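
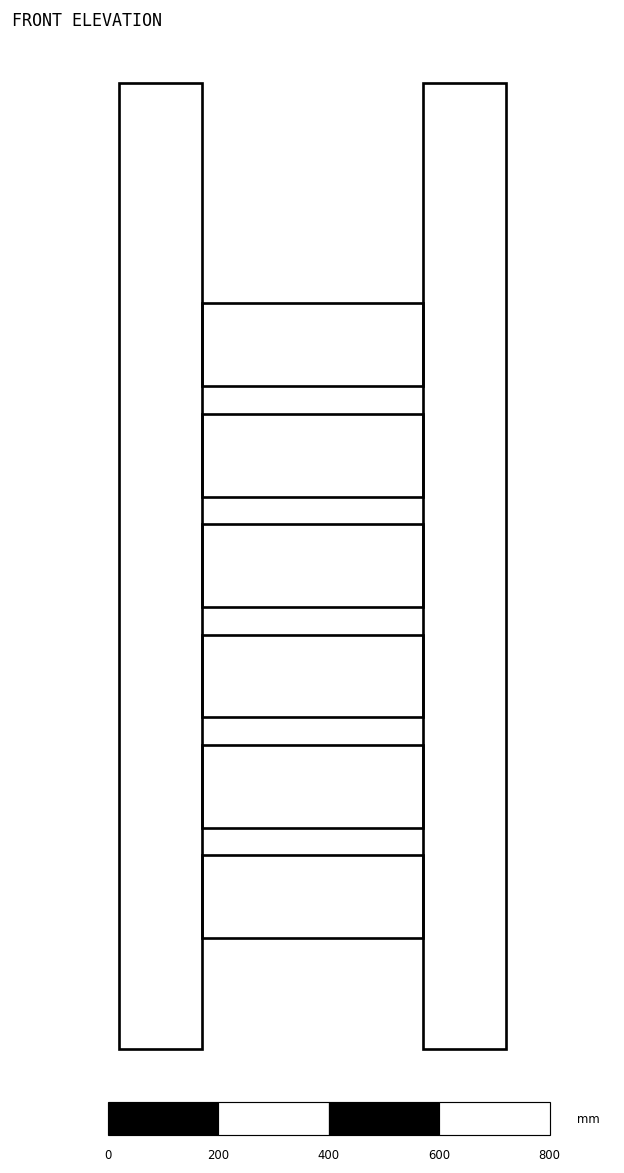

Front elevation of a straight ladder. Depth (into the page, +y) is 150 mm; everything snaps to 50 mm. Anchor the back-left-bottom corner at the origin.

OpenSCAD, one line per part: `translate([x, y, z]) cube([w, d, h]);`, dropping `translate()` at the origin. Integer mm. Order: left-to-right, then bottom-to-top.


cube([150, 150, 1750]);
translate([150, 0, 200]) cube([400, 150, 150]);
translate([150, 0, 400]) cube([400, 150, 150]);
translate([150, 0, 600]) cube([400, 150, 150]);
translate([150, 0, 800]) cube([400, 150, 150]);
translate([150, 0, 1000]) cube([400, 150, 150]);
translate([150, 0, 1200]) cube([400, 150, 150]);
translate([550, 0, 0]) cube([150, 150, 1750]);


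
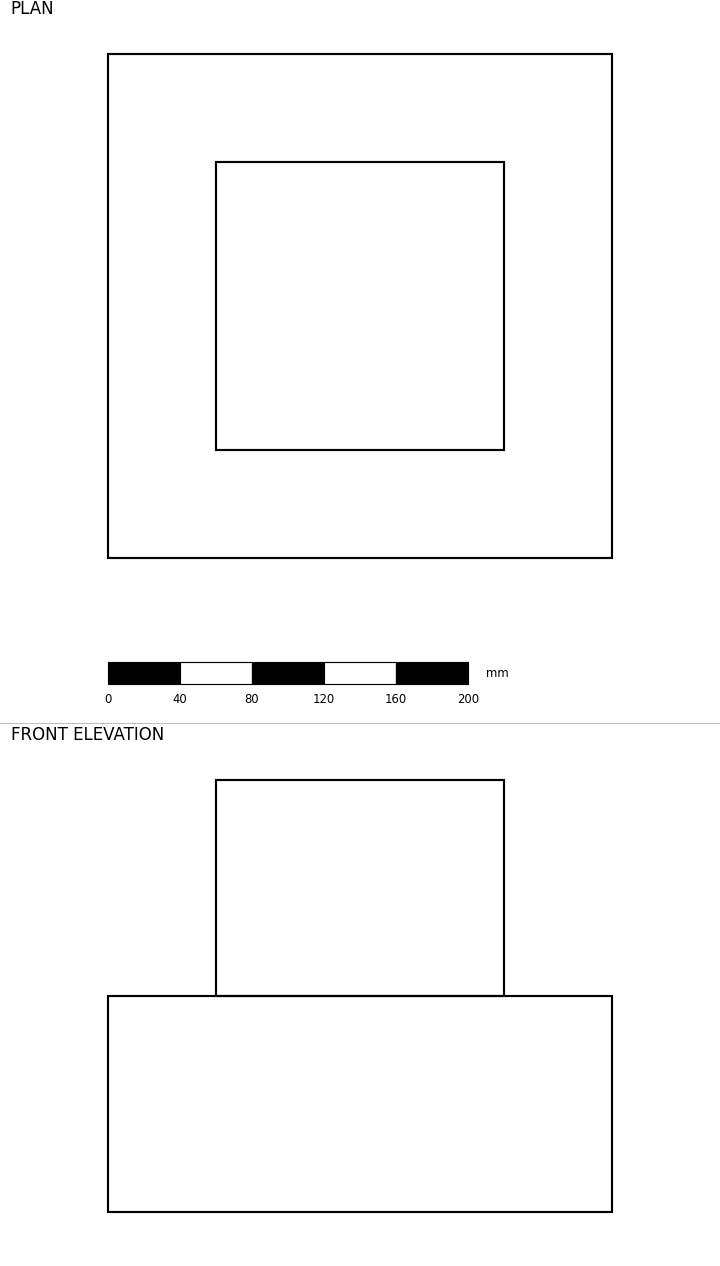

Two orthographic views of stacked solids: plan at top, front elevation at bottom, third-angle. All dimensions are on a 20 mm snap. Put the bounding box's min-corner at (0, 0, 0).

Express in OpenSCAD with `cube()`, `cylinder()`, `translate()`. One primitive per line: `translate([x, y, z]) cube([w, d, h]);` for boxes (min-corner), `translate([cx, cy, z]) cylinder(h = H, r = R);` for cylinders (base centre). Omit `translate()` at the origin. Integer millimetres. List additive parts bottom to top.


cube([280, 280, 120]);
translate([60, 60, 120]) cube([160, 160, 120]);


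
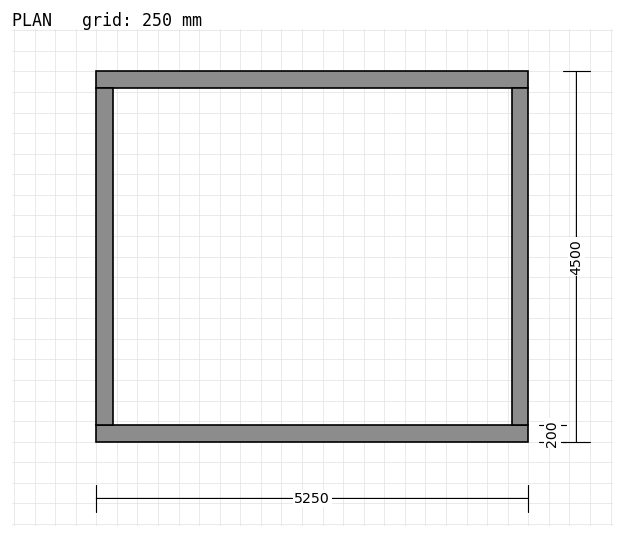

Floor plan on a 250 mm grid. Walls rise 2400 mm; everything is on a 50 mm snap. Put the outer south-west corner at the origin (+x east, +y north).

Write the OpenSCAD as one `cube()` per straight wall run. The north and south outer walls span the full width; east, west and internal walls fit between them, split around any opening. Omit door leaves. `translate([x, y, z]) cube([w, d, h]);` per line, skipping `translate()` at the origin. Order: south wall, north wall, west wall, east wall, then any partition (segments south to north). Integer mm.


cube([5250, 200, 2400]);
translate([0, 4300, 0]) cube([5250, 200, 2400]);
translate([0, 200, 0]) cube([200, 4100, 2400]);
translate([5050, 200, 0]) cube([200, 4100, 2400]);


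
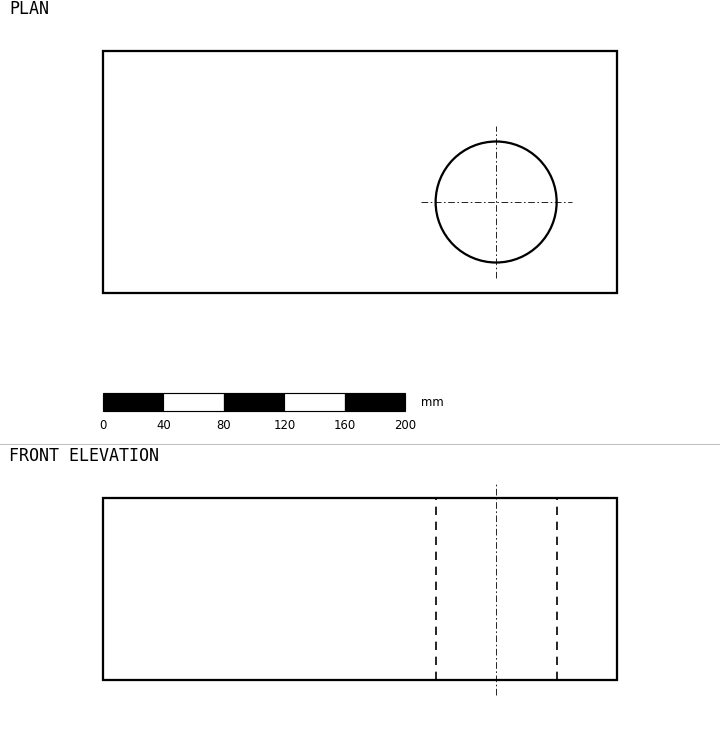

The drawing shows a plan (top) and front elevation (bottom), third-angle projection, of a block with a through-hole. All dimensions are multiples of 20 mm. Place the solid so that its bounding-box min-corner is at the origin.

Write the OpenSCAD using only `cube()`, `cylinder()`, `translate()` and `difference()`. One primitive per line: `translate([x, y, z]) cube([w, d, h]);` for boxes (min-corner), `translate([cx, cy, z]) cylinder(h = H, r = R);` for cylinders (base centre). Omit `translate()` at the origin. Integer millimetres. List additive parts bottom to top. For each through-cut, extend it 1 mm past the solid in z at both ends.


difference() {
  cube([340, 160, 120]);
  translate([260, 60, -1]) cylinder(h = 122, r = 40);
}


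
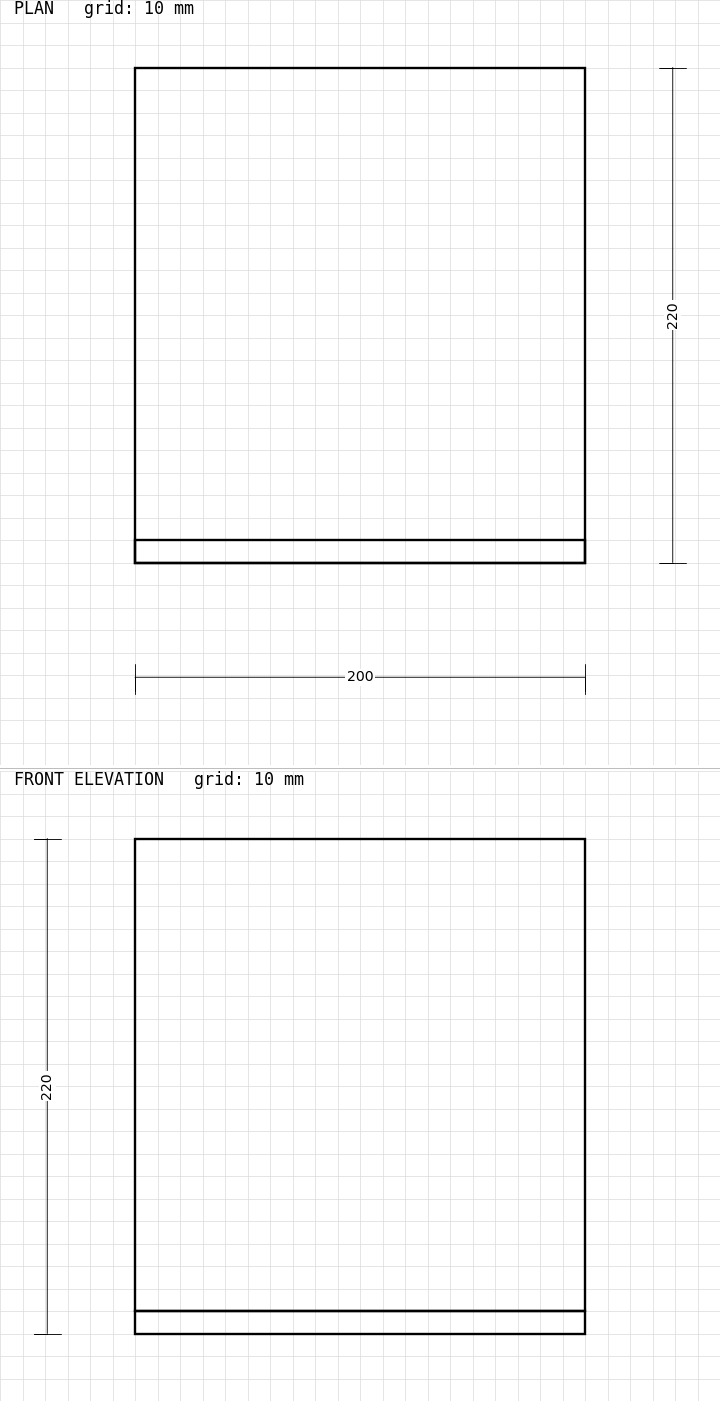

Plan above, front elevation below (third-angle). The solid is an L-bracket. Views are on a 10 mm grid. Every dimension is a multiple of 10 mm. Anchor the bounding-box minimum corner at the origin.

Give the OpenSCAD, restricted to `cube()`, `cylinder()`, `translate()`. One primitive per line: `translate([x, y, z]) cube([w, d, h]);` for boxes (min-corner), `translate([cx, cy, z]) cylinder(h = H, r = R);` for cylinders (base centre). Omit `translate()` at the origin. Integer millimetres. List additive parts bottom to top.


cube([200, 220, 10]);
translate([0, 0, 10]) cube([200, 10, 210]);


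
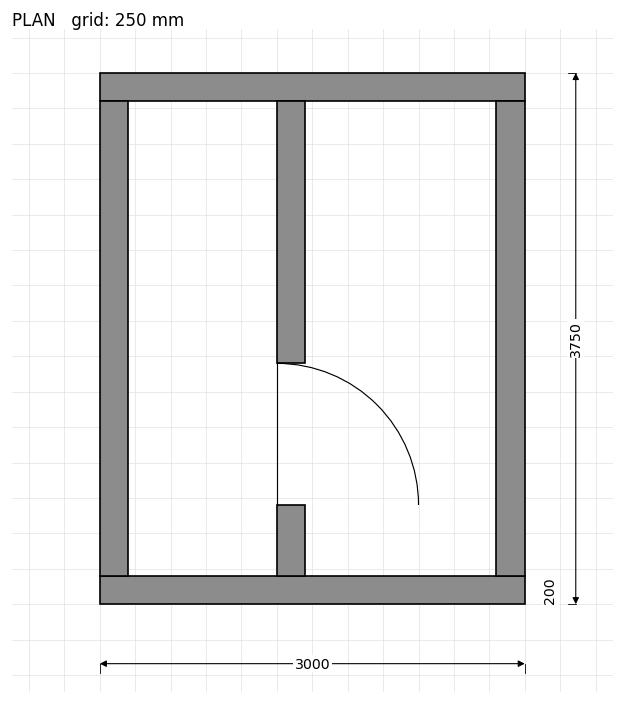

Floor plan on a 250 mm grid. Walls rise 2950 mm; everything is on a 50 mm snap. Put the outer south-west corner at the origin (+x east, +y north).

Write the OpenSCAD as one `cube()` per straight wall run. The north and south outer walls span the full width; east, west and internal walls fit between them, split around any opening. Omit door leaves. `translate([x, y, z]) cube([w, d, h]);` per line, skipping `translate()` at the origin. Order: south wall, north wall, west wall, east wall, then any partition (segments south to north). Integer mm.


cube([3000, 200, 2950]);
translate([0, 3550, 0]) cube([3000, 200, 2950]);
translate([0, 200, 0]) cube([200, 3350, 2950]);
translate([2800, 200, 0]) cube([200, 3350, 2950]);
translate([1250, 200, 0]) cube([200, 500, 2950]);
translate([1250, 1700, 0]) cube([200, 1850, 2950]);


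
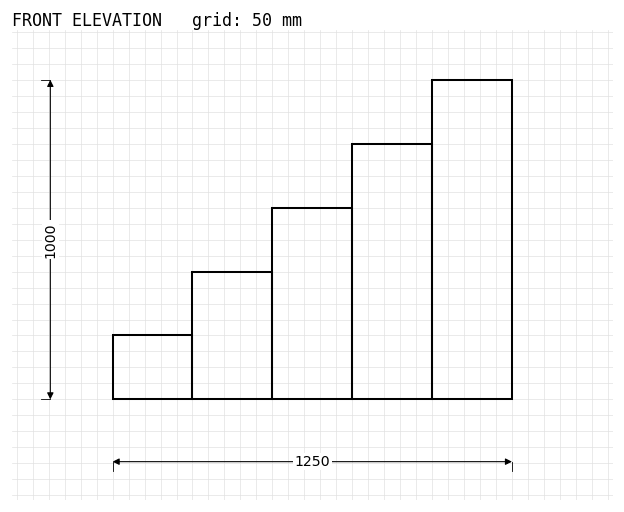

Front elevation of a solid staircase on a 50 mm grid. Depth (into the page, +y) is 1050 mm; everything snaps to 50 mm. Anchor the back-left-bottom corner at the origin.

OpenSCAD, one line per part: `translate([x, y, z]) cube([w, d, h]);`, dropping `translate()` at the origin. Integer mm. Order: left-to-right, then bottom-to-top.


cube([250, 1050, 200]);
translate([250, 0, 0]) cube([250, 1050, 400]);
translate([500, 0, 0]) cube([250, 1050, 600]);
translate([750, 0, 0]) cube([250, 1050, 800]);
translate([1000, 0, 0]) cube([250, 1050, 1000]);


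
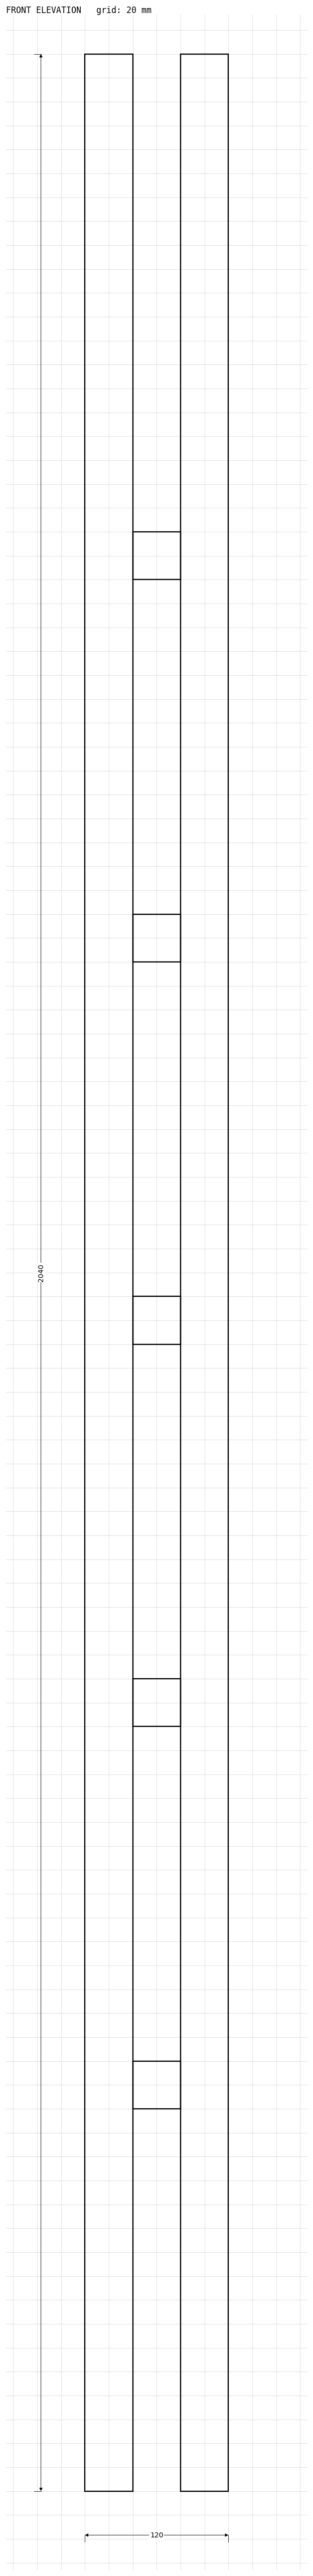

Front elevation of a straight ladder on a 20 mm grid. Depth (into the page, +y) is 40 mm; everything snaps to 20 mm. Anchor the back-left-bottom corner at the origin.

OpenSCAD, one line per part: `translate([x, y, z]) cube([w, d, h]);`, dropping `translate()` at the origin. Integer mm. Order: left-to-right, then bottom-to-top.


cube([40, 40, 2040]);
translate([40, 0, 320]) cube([40, 40, 40]);
translate([40, 0, 640]) cube([40, 40, 40]);
translate([40, 0, 960]) cube([40, 40, 40]);
translate([40, 0, 1280]) cube([40, 40, 40]);
translate([40, 0, 1600]) cube([40, 40, 40]);
translate([80, 0, 0]) cube([40, 40, 2040]);


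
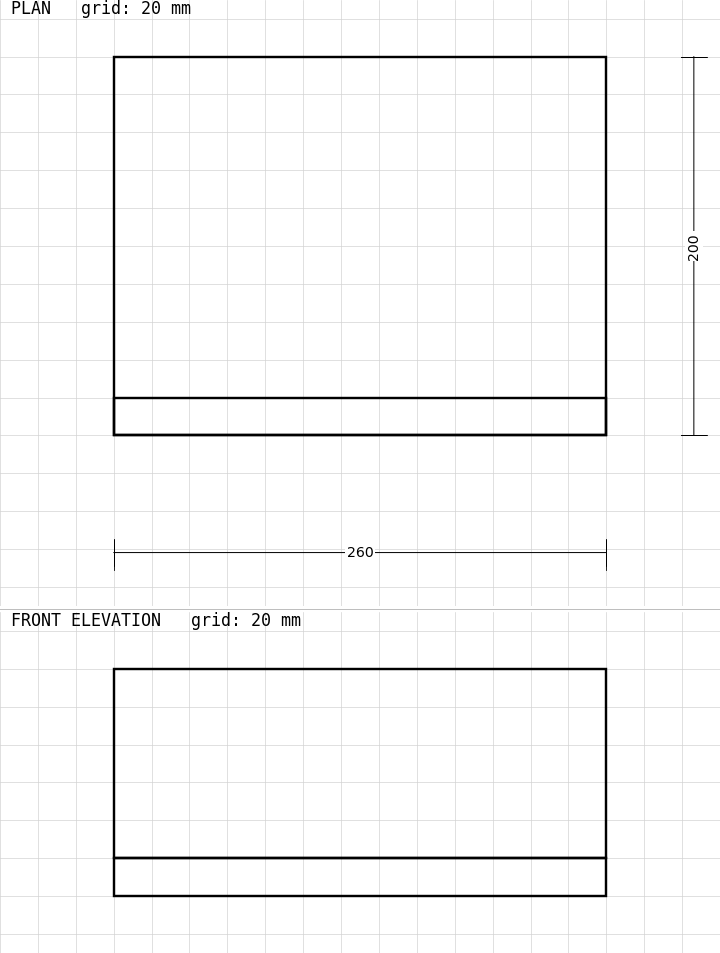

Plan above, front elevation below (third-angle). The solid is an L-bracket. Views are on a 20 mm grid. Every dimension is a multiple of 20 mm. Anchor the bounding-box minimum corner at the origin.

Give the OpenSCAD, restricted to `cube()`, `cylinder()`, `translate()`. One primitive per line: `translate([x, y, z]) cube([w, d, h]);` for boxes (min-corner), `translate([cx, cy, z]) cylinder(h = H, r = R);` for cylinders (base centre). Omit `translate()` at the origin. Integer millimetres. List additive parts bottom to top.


cube([260, 200, 20]);
translate([0, 0, 20]) cube([260, 20, 100]);


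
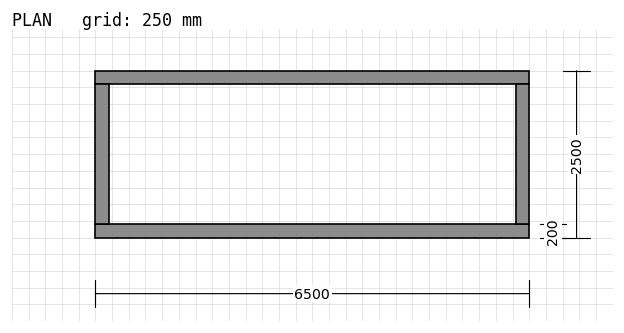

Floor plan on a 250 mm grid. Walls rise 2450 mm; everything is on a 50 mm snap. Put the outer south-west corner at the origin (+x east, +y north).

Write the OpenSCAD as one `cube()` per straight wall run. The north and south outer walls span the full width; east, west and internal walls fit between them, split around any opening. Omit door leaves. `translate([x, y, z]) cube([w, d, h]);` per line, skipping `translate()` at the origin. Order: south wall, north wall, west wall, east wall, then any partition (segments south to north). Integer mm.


cube([6500, 200, 2450]);
translate([0, 2300, 0]) cube([6500, 200, 2450]);
translate([0, 200, 0]) cube([200, 2100, 2450]);
translate([6300, 200, 0]) cube([200, 2100, 2450]);


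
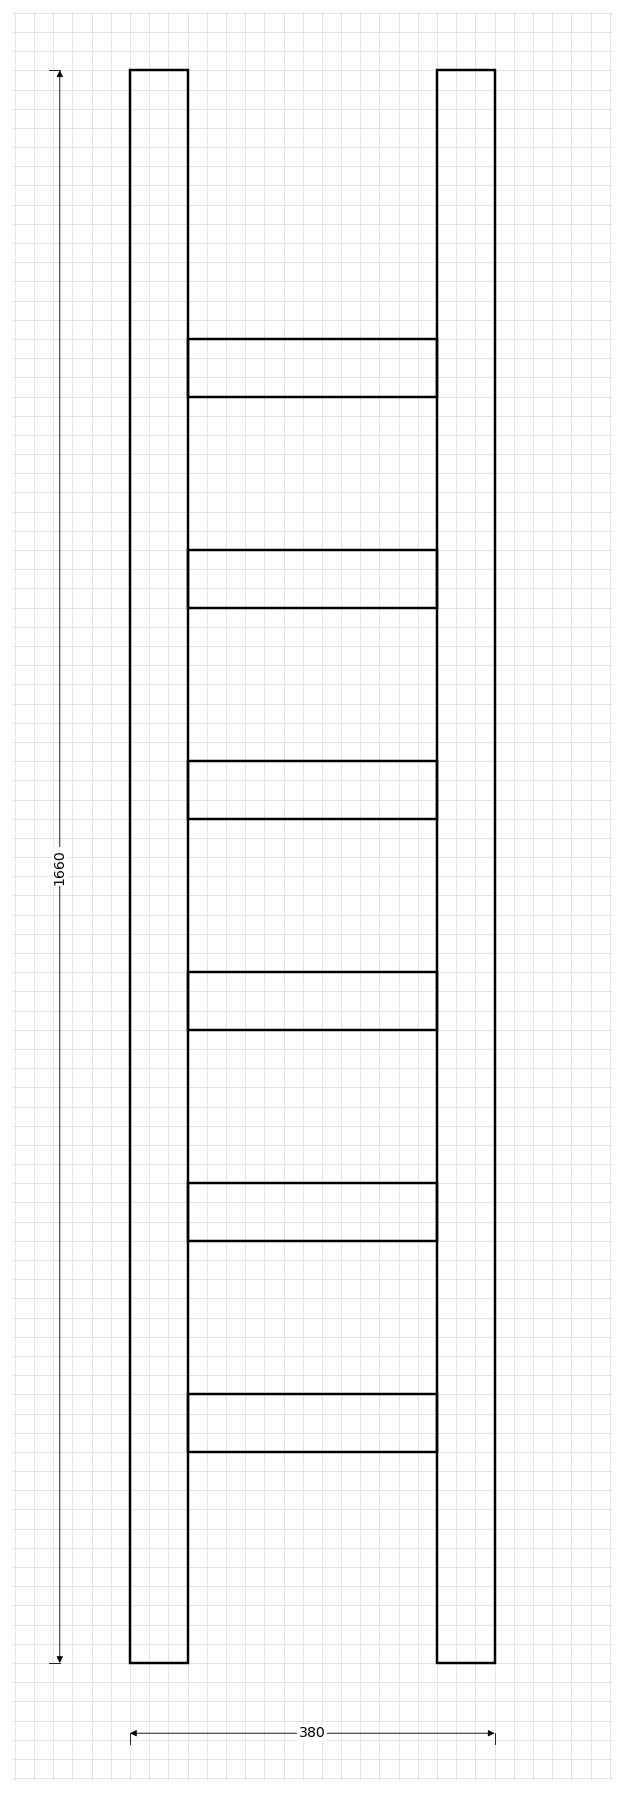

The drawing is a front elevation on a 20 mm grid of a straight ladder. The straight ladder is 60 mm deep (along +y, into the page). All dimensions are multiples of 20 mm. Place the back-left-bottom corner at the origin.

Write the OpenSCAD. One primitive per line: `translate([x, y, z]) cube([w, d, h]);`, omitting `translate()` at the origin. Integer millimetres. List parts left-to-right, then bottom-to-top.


cube([60, 60, 1660]);
translate([60, 0, 220]) cube([260, 60, 60]);
translate([60, 0, 440]) cube([260, 60, 60]);
translate([60, 0, 660]) cube([260, 60, 60]);
translate([60, 0, 880]) cube([260, 60, 60]);
translate([60, 0, 1100]) cube([260, 60, 60]);
translate([60, 0, 1320]) cube([260, 60, 60]);
translate([320, 0, 0]) cube([60, 60, 1660]);


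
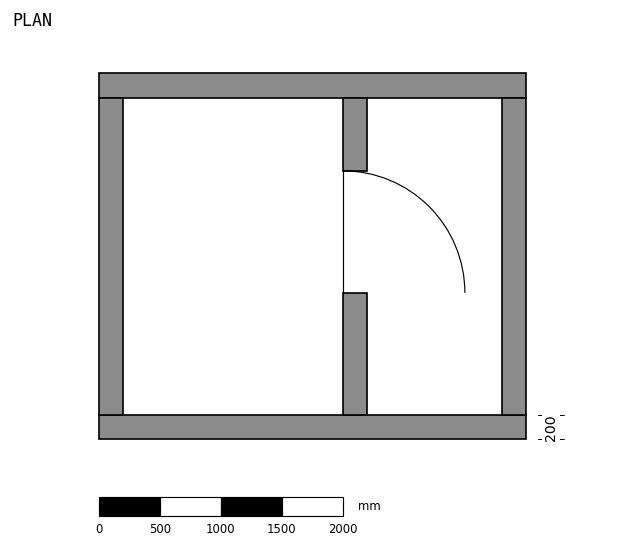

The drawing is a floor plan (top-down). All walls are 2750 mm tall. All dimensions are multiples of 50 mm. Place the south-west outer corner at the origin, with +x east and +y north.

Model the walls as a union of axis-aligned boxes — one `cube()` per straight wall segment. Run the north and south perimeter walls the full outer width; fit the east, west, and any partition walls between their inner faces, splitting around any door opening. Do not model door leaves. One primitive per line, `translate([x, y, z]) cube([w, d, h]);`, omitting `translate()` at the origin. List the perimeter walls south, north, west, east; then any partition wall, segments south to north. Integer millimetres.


cube([3500, 200, 2750]);
translate([0, 2800, 0]) cube([3500, 200, 2750]);
translate([0, 200, 0]) cube([200, 2600, 2750]);
translate([3300, 200, 0]) cube([200, 2600, 2750]);
translate([2000, 200, 0]) cube([200, 1000, 2750]);
translate([2000, 2200, 0]) cube([200, 600, 2750]);


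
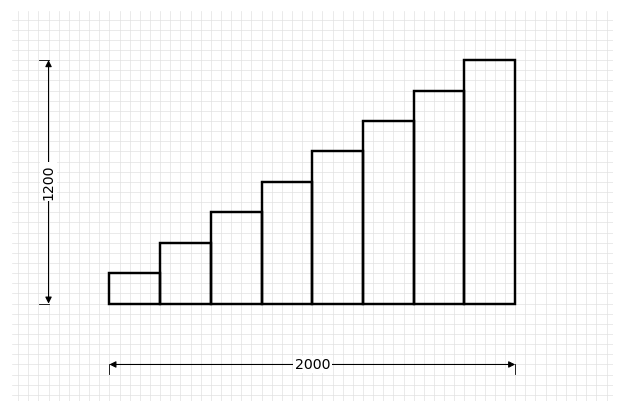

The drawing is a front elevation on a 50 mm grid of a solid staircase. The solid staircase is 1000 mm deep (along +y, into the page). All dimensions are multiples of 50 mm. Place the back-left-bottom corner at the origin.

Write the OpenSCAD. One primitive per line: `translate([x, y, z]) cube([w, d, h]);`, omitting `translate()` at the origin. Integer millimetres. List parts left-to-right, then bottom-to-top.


cube([250, 1000, 150]);
translate([250, 0, 0]) cube([250, 1000, 300]);
translate([500, 0, 0]) cube([250, 1000, 450]);
translate([750, 0, 0]) cube([250, 1000, 600]);
translate([1000, 0, 0]) cube([250, 1000, 750]);
translate([1250, 0, 0]) cube([250, 1000, 900]);
translate([1500, 0, 0]) cube([250, 1000, 1050]);
translate([1750, 0, 0]) cube([250, 1000, 1200]);


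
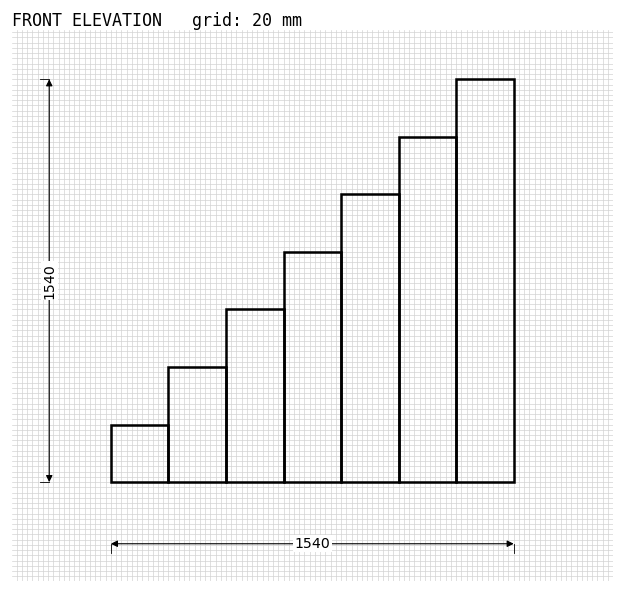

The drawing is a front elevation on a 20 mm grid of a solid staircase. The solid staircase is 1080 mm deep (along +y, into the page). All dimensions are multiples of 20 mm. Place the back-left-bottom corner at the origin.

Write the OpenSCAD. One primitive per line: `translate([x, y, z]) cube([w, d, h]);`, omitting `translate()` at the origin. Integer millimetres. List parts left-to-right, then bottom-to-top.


cube([220, 1080, 220]);
translate([220, 0, 0]) cube([220, 1080, 440]);
translate([440, 0, 0]) cube([220, 1080, 660]);
translate([660, 0, 0]) cube([220, 1080, 880]);
translate([880, 0, 0]) cube([220, 1080, 1100]);
translate([1100, 0, 0]) cube([220, 1080, 1320]);
translate([1320, 0, 0]) cube([220, 1080, 1540]);


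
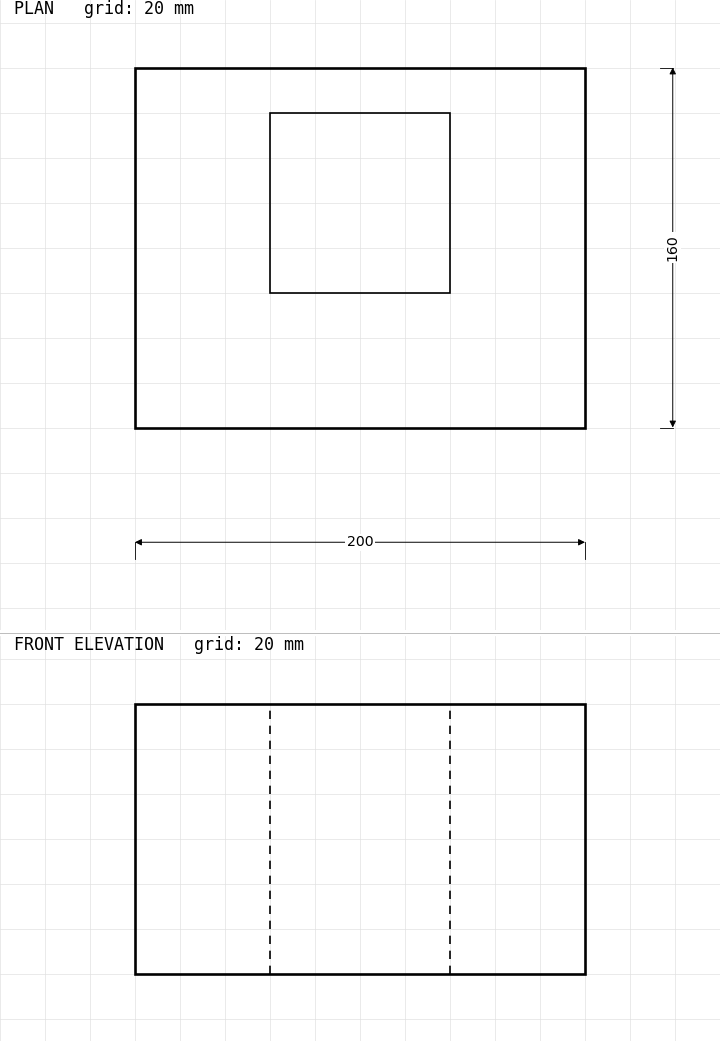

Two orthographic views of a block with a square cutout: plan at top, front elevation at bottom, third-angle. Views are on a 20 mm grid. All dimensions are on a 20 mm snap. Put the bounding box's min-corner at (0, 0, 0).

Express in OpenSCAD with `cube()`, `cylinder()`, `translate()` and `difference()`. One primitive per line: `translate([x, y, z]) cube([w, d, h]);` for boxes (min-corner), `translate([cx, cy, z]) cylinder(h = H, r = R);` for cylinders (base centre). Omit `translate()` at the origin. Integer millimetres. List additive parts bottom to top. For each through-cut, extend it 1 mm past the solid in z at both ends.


difference() {
  cube([200, 160, 120]);
  translate([60, 60, -1]) cube([80, 80, 122]);
}


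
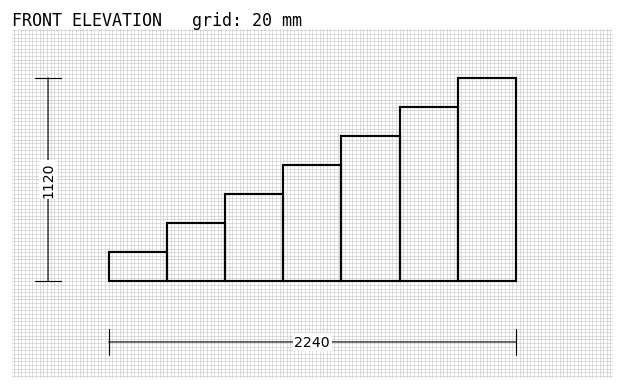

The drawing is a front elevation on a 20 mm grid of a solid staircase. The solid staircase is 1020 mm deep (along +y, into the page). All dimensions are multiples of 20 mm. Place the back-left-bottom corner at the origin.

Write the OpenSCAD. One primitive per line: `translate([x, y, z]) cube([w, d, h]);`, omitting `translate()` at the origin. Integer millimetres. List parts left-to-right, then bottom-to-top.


cube([320, 1020, 160]);
translate([320, 0, 0]) cube([320, 1020, 320]);
translate([640, 0, 0]) cube([320, 1020, 480]);
translate([960, 0, 0]) cube([320, 1020, 640]);
translate([1280, 0, 0]) cube([320, 1020, 800]);
translate([1600, 0, 0]) cube([320, 1020, 960]);
translate([1920, 0, 0]) cube([320, 1020, 1120]);


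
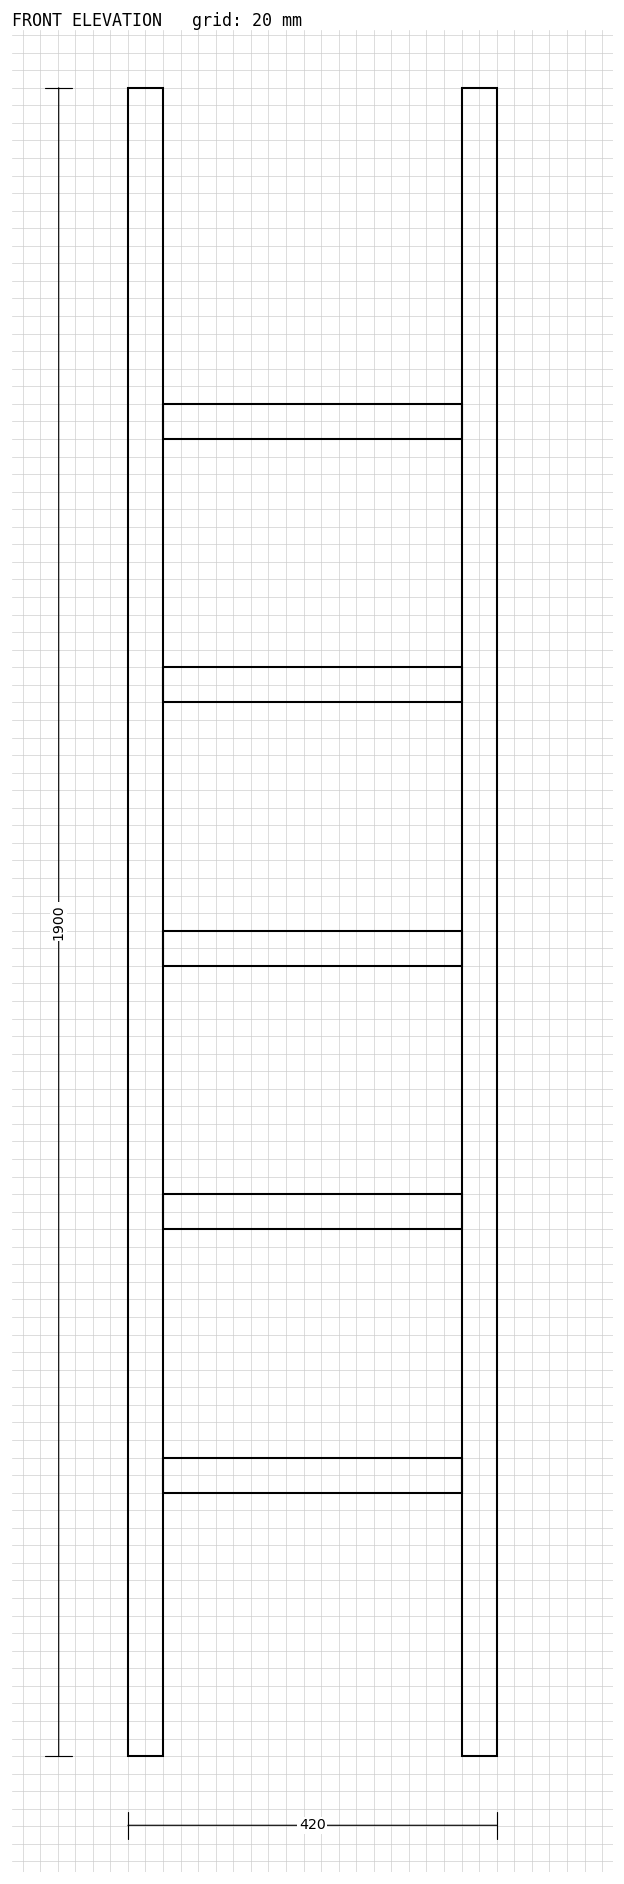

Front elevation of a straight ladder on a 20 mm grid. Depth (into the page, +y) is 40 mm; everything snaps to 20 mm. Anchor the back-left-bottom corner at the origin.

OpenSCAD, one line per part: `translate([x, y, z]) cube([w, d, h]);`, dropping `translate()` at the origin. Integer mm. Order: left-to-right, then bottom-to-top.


cube([40, 40, 1900]);
translate([40, 0, 300]) cube([340, 40, 40]);
translate([40, 0, 600]) cube([340, 40, 40]);
translate([40, 0, 900]) cube([340, 40, 40]);
translate([40, 0, 1200]) cube([340, 40, 40]);
translate([40, 0, 1500]) cube([340, 40, 40]);
translate([380, 0, 0]) cube([40, 40, 1900]);


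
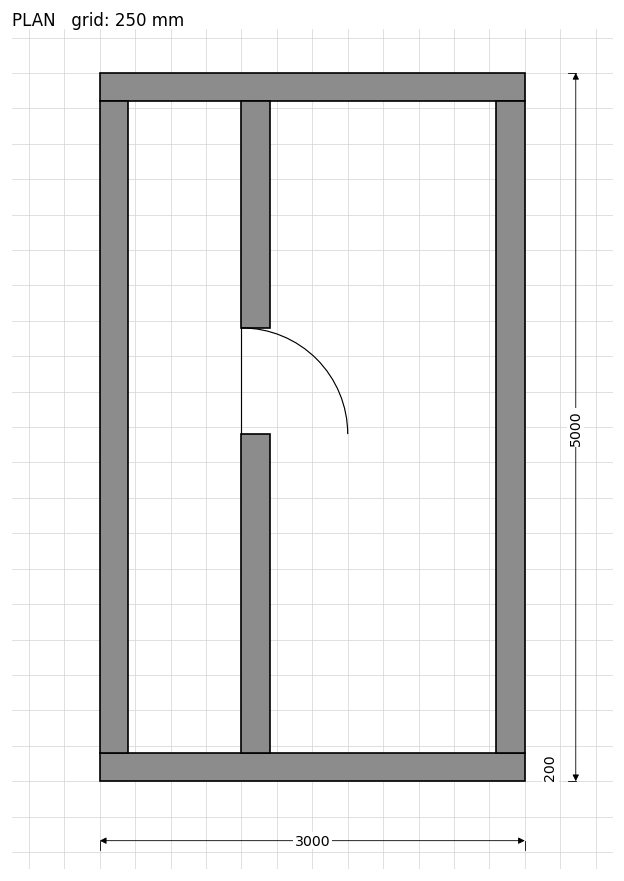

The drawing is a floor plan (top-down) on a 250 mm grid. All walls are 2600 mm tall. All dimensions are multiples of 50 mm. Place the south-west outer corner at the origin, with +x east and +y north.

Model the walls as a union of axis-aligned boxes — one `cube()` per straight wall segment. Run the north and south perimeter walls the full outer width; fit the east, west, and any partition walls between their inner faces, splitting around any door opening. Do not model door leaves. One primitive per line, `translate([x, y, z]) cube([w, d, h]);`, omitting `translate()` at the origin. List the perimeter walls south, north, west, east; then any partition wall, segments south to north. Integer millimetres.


cube([3000, 200, 2600]);
translate([0, 4800, 0]) cube([3000, 200, 2600]);
translate([0, 200, 0]) cube([200, 4600, 2600]);
translate([2800, 200, 0]) cube([200, 4600, 2600]);
translate([1000, 200, 0]) cube([200, 2250, 2600]);
translate([1000, 3200, 0]) cube([200, 1600, 2600]);


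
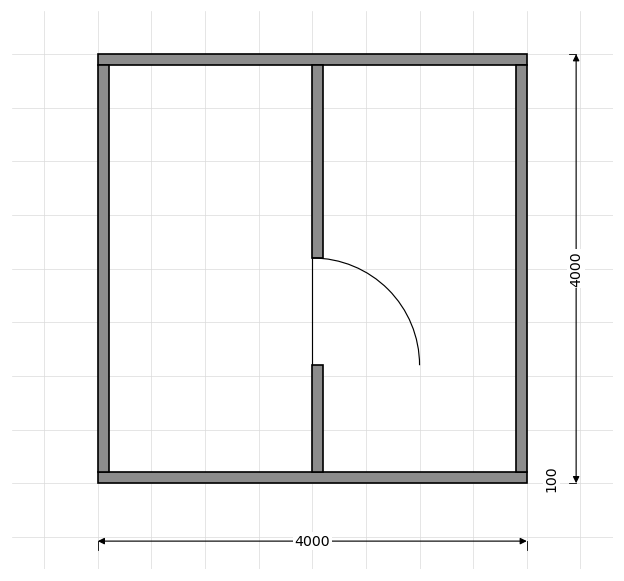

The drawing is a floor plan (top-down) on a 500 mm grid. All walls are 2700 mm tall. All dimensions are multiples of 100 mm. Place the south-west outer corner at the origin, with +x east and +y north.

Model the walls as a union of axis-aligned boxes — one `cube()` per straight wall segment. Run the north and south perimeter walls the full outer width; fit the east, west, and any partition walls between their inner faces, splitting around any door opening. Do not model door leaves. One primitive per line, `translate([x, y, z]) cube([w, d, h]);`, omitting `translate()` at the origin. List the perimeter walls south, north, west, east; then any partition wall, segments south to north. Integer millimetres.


cube([4000, 100, 2700]);
translate([0, 3900, 0]) cube([4000, 100, 2700]);
translate([0, 100, 0]) cube([100, 3800, 2700]);
translate([3900, 100, 0]) cube([100, 3800, 2700]);
translate([2000, 100, 0]) cube([100, 1000, 2700]);
translate([2000, 2100, 0]) cube([100, 1800, 2700]);


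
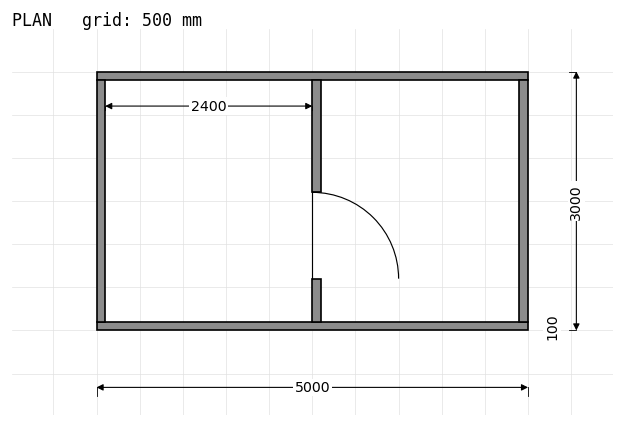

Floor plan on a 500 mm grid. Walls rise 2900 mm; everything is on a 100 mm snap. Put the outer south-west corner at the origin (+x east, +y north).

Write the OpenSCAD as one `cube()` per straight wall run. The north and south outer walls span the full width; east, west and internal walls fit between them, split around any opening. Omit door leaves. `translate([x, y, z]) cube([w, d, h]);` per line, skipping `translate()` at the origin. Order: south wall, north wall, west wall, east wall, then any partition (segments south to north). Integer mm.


cube([5000, 100, 2900]);
translate([0, 2900, 0]) cube([5000, 100, 2900]);
translate([0, 100, 0]) cube([100, 2800, 2900]);
translate([4900, 100, 0]) cube([100, 2800, 2900]);
translate([2500, 100, 0]) cube([100, 500, 2900]);
translate([2500, 1600, 0]) cube([100, 1300, 2900]);


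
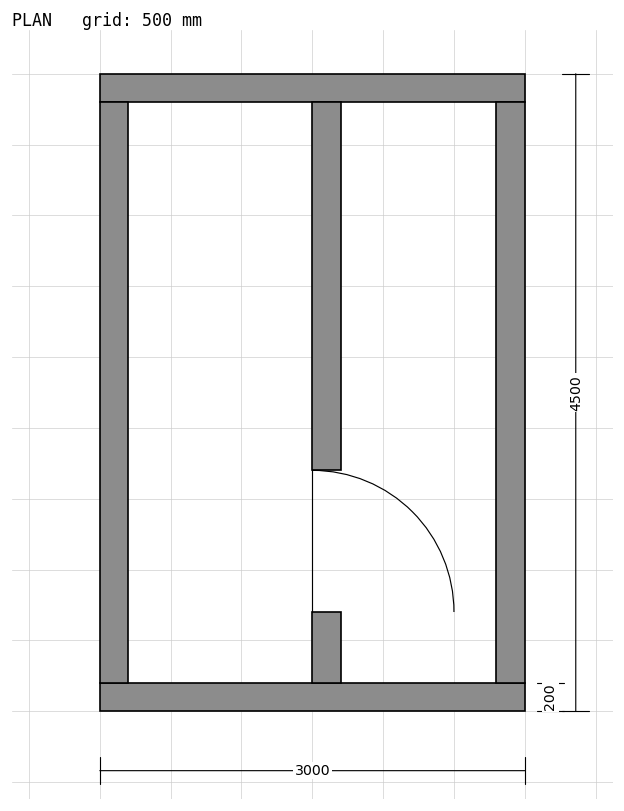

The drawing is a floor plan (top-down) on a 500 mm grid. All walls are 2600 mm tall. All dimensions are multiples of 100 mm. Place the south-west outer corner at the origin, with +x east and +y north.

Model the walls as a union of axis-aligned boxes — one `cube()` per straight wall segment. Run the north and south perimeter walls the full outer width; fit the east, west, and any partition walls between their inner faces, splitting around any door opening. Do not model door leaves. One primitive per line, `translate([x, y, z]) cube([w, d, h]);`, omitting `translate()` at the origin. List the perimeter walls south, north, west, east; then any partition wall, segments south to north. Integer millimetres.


cube([3000, 200, 2600]);
translate([0, 4300, 0]) cube([3000, 200, 2600]);
translate([0, 200, 0]) cube([200, 4100, 2600]);
translate([2800, 200, 0]) cube([200, 4100, 2600]);
translate([1500, 200, 0]) cube([200, 500, 2600]);
translate([1500, 1700, 0]) cube([200, 2600, 2600]);


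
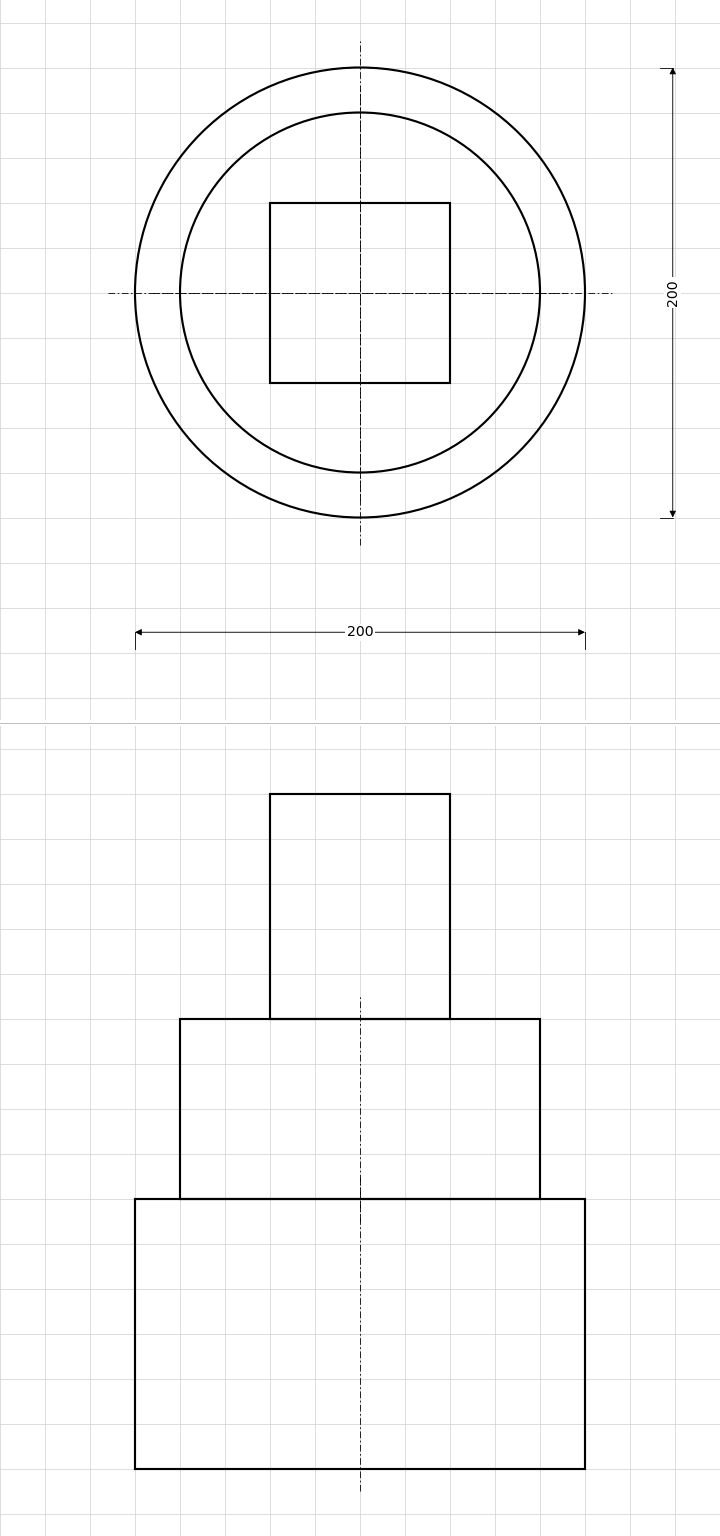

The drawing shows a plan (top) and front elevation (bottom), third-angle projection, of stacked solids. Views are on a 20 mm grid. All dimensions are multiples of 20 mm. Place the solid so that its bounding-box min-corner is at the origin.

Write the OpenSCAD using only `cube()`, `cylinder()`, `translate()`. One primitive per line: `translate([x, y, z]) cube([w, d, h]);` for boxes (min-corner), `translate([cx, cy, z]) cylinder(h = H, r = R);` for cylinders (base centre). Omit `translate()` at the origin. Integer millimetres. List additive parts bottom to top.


translate([100, 100, 0]) cylinder(h = 120, r = 100);
translate([100, 100, 120]) cylinder(h = 80, r = 80);
translate([60, 60, 200]) cube([80, 80, 100]);


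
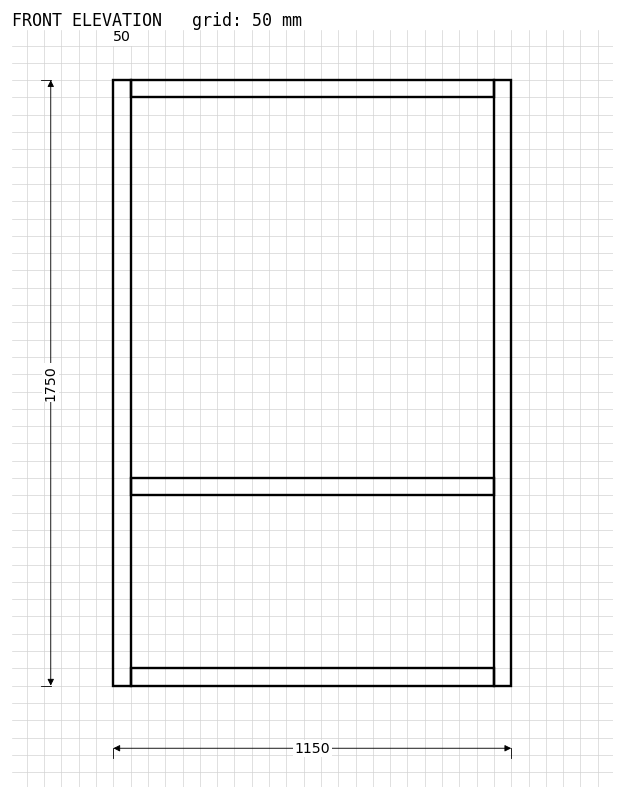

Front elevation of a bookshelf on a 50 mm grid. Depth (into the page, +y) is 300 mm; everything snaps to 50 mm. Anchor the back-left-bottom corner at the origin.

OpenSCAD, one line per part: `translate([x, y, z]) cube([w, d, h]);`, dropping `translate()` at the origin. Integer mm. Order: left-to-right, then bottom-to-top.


cube([50, 300, 1750]);
translate([50, 0, 0]) cube([1050, 300, 50]);
translate([50, 0, 550]) cube([1050, 300, 50]);
translate([50, 0, 1700]) cube([1050, 300, 50]);
translate([1100, 0, 0]) cube([50, 300, 1750]);


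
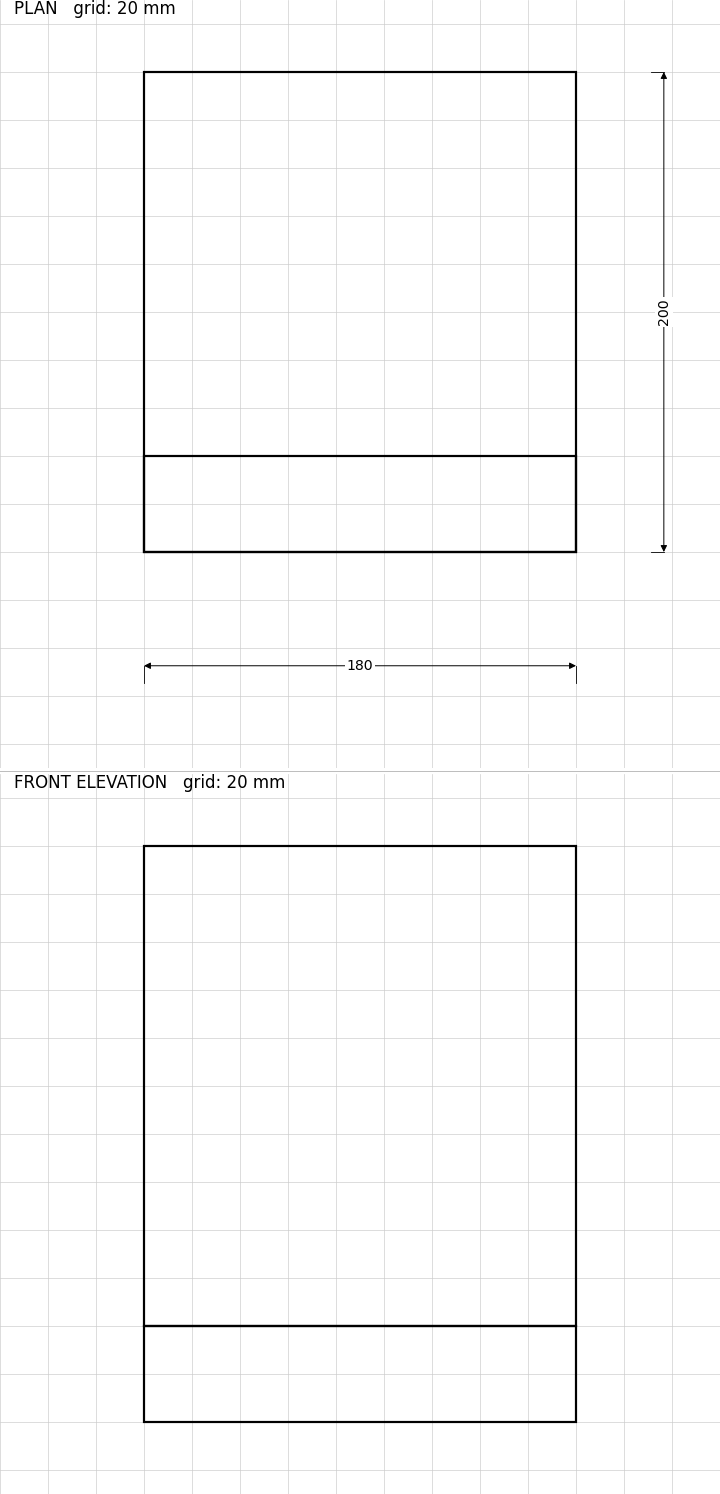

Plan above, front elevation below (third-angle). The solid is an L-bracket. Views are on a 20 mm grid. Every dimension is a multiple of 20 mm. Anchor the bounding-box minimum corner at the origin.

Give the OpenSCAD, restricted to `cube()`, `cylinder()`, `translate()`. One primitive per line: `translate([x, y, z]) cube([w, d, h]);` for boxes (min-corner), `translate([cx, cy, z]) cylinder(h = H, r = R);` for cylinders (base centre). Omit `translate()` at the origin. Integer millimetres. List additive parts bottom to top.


cube([180, 200, 40]);
translate([0, 0, 40]) cube([180, 40, 200]);


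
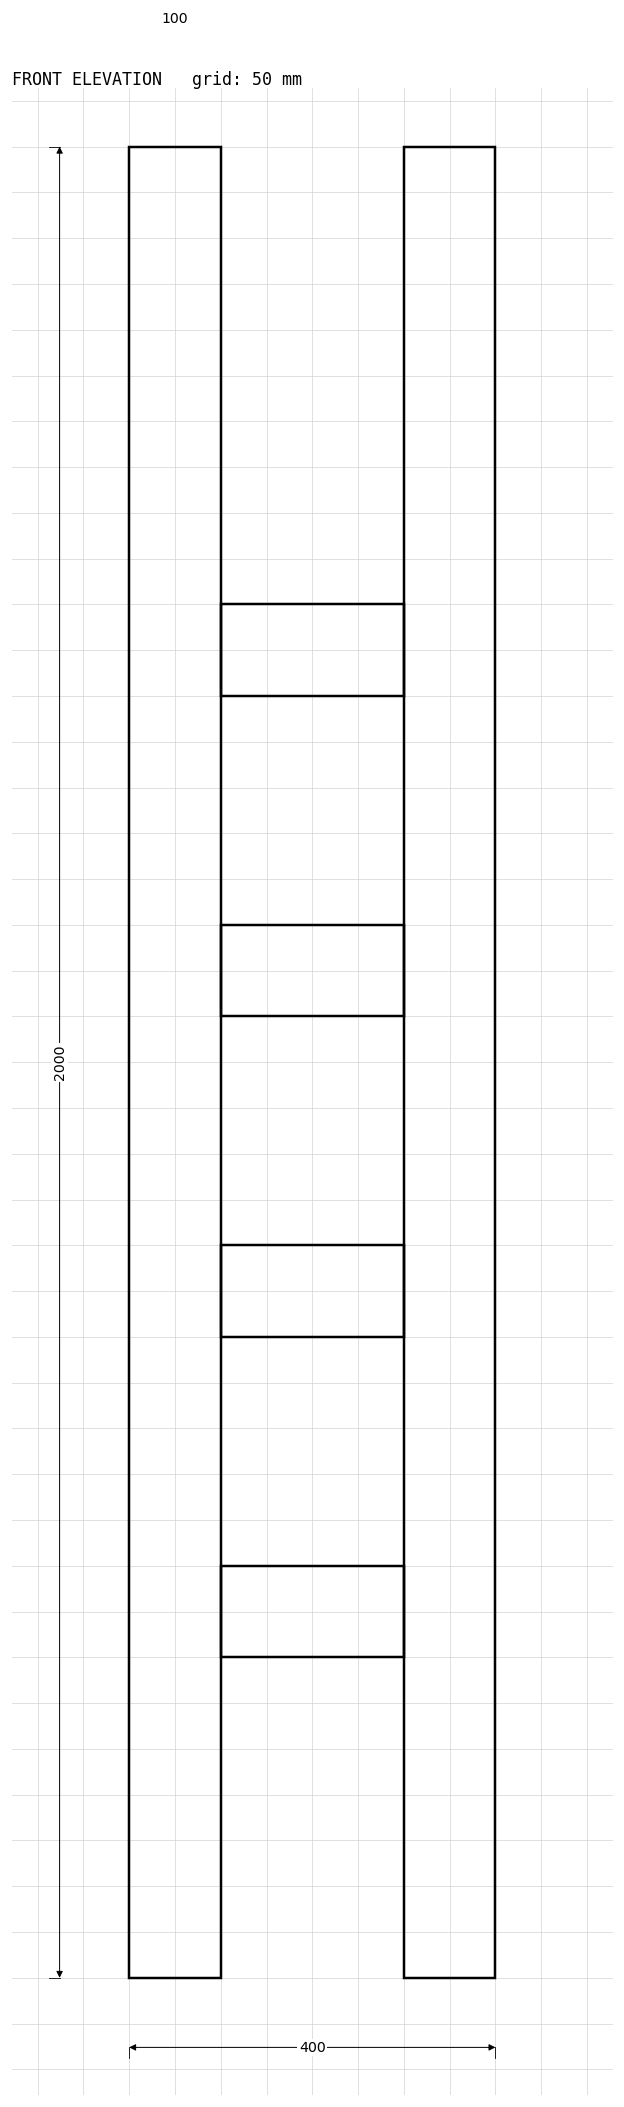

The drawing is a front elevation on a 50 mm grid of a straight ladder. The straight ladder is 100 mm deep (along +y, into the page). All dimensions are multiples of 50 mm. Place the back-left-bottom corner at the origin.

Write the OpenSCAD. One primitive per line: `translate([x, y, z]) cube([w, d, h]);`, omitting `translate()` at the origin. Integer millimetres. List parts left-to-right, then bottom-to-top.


cube([100, 100, 2000]);
translate([100, 0, 350]) cube([200, 100, 100]);
translate([100, 0, 700]) cube([200, 100, 100]);
translate([100, 0, 1050]) cube([200, 100, 100]);
translate([100, 0, 1400]) cube([200, 100, 100]);
translate([300, 0, 0]) cube([100, 100, 2000]);


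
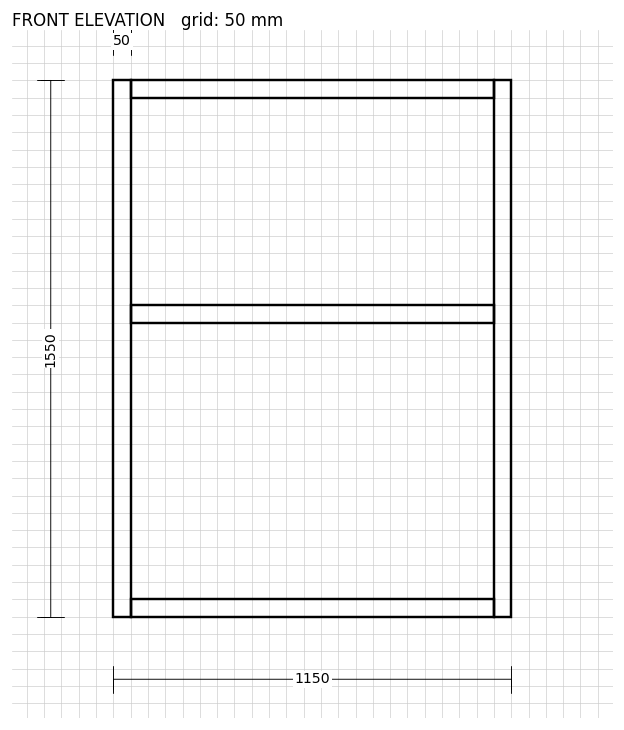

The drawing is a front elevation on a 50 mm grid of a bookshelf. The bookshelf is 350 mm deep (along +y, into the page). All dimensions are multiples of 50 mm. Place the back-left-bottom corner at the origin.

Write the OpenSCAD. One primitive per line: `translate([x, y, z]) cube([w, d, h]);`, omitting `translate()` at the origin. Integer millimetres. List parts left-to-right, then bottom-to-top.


cube([50, 350, 1550]);
translate([50, 0, 0]) cube([1050, 350, 50]);
translate([50, 0, 850]) cube([1050, 350, 50]);
translate([50, 0, 1500]) cube([1050, 350, 50]);
translate([1100, 0, 0]) cube([50, 350, 1550]);


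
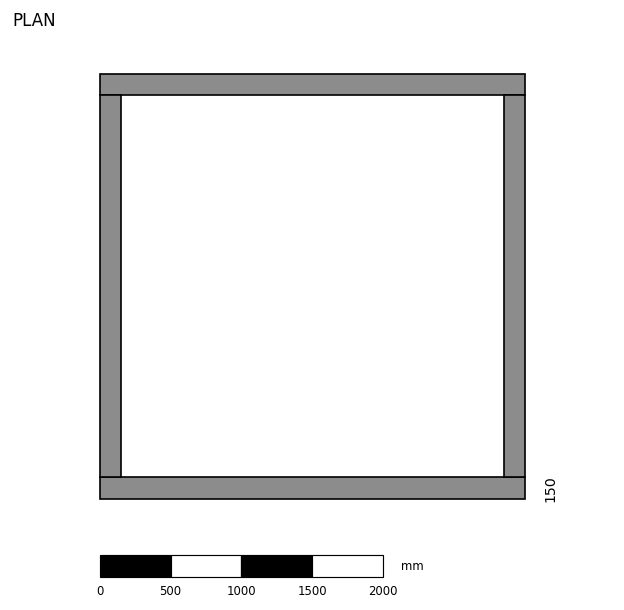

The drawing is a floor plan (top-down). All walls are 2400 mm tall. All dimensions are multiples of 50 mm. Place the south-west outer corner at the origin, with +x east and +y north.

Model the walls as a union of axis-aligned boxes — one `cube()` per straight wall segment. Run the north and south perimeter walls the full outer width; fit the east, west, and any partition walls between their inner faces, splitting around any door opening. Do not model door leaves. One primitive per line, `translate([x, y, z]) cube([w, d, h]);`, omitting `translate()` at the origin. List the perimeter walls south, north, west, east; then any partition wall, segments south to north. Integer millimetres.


cube([3000, 150, 2400]);
translate([0, 2850, 0]) cube([3000, 150, 2400]);
translate([0, 150, 0]) cube([150, 2700, 2400]);
translate([2850, 150, 0]) cube([150, 2700, 2400]);


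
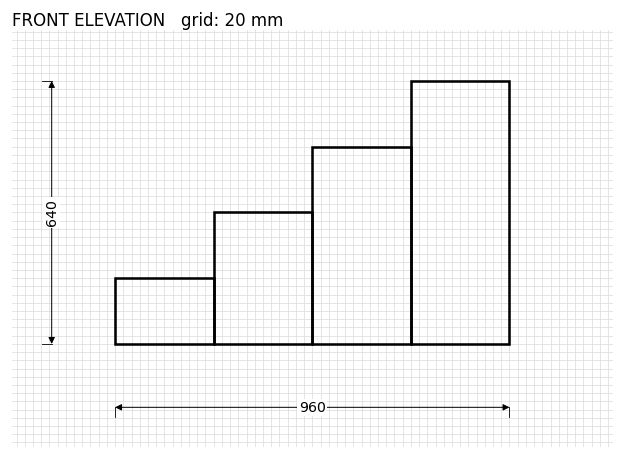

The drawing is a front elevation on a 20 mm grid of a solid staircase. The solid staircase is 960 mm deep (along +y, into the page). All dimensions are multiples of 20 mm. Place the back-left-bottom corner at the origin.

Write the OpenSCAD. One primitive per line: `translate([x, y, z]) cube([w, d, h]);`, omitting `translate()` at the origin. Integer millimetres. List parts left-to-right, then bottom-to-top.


cube([240, 960, 160]);
translate([240, 0, 0]) cube([240, 960, 320]);
translate([480, 0, 0]) cube([240, 960, 480]);
translate([720, 0, 0]) cube([240, 960, 640]);


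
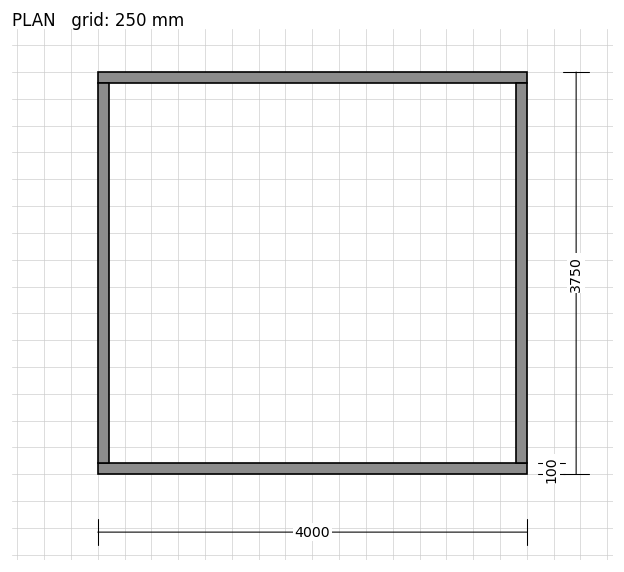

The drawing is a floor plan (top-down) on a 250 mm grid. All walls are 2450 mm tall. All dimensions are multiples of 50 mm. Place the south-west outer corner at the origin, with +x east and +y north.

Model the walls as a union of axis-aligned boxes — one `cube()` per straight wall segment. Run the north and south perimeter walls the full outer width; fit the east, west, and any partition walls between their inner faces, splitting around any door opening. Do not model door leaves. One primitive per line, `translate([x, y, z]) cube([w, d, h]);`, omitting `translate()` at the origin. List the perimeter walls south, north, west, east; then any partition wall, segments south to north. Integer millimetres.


cube([4000, 100, 2450]);
translate([0, 3650, 0]) cube([4000, 100, 2450]);
translate([0, 100, 0]) cube([100, 3550, 2450]);
translate([3900, 100, 0]) cube([100, 3550, 2450]);


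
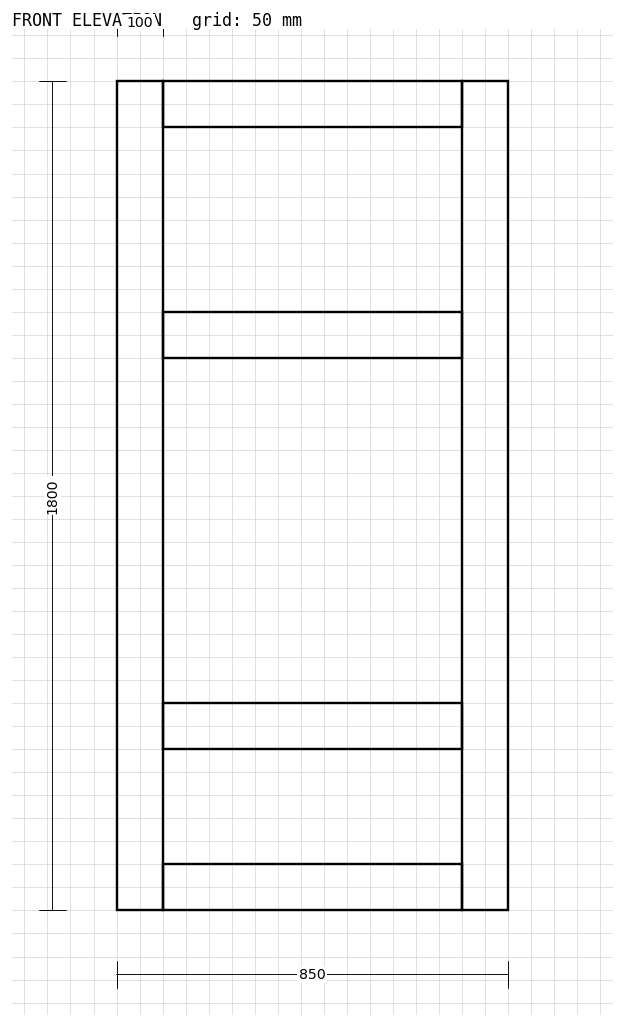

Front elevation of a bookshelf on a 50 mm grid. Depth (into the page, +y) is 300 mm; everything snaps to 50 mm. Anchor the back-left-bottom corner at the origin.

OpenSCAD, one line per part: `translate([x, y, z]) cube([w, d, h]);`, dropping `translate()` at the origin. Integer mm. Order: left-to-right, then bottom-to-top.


cube([100, 300, 1800]);
translate([100, 0, 0]) cube([650, 300, 100]);
translate([100, 0, 350]) cube([650, 300, 100]);
translate([100, 0, 1200]) cube([650, 300, 100]);
translate([100, 0, 1700]) cube([650, 300, 100]);
translate([750, 0, 0]) cube([100, 300, 1800]);


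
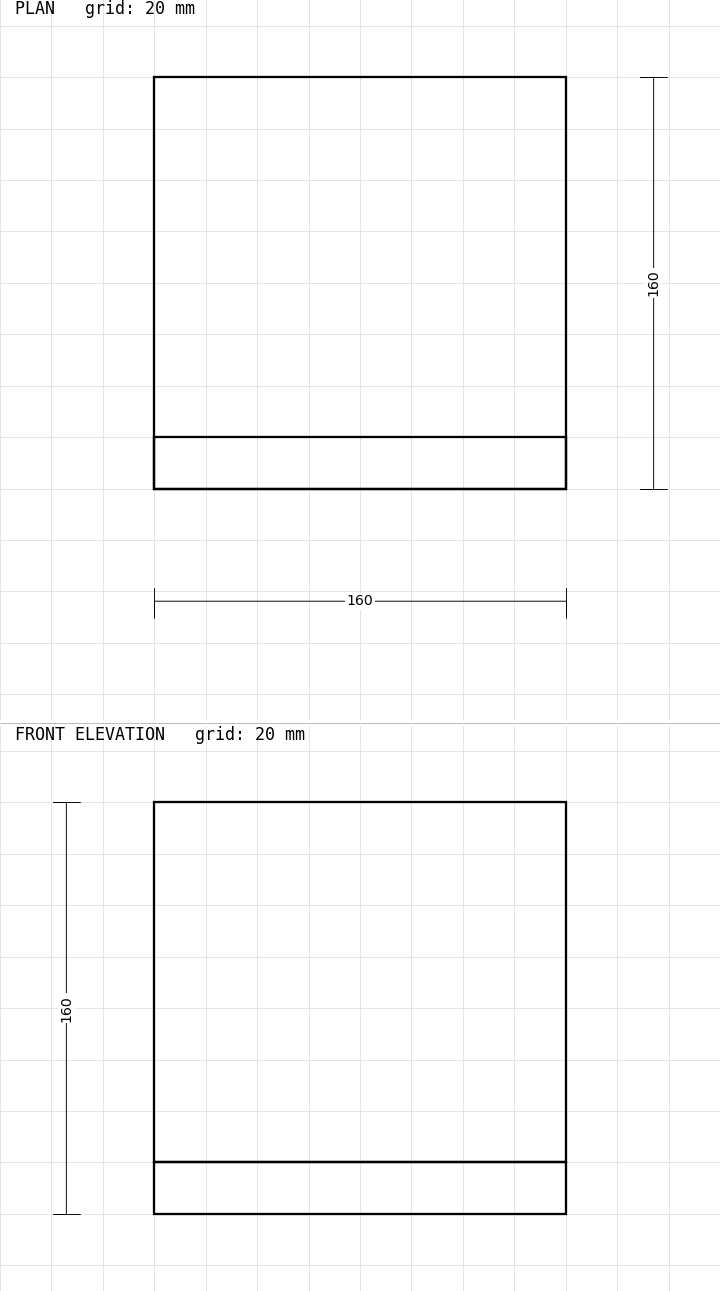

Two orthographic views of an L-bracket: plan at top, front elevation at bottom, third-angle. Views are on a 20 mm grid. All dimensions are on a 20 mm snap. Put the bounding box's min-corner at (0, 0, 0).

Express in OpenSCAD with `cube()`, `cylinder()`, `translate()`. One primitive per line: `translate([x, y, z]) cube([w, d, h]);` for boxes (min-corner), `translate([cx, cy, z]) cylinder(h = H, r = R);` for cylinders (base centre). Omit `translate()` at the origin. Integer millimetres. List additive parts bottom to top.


cube([160, 160, 20]);
translate([0, 0, 20]) cube([160, 20, 140]);


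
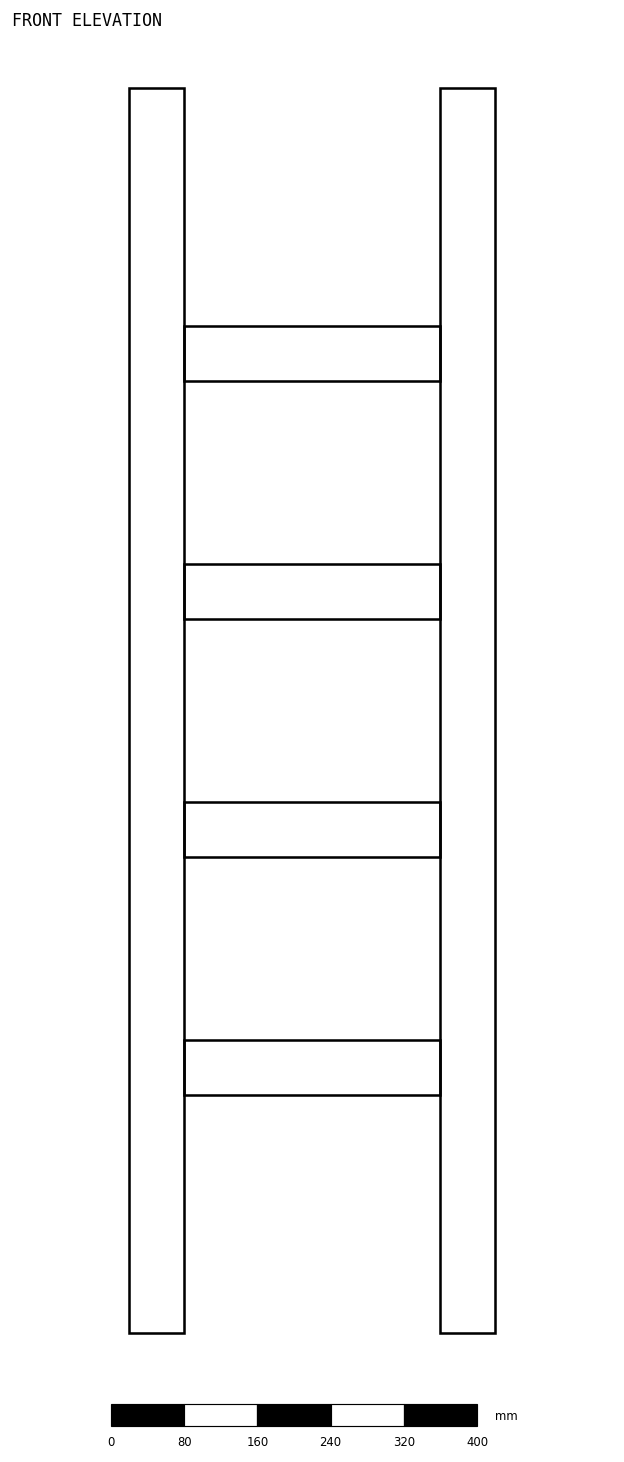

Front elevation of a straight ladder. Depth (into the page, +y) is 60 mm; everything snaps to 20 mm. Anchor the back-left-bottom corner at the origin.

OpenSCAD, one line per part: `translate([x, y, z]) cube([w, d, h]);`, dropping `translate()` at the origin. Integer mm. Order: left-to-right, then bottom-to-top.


cube([60, 60, 1360]);
translate([60, 0, 260]) cube([280, 60, 60]);
translate([60, 0, 520]) cube([280, 60, 60]);
translate([60, 0, 780]) cube([280, 60, 60]);
translate([60, 0, 1040]) cube([280, 60, 60]);
translate([340, 0, 0]) cube([60, 60, 1360]);


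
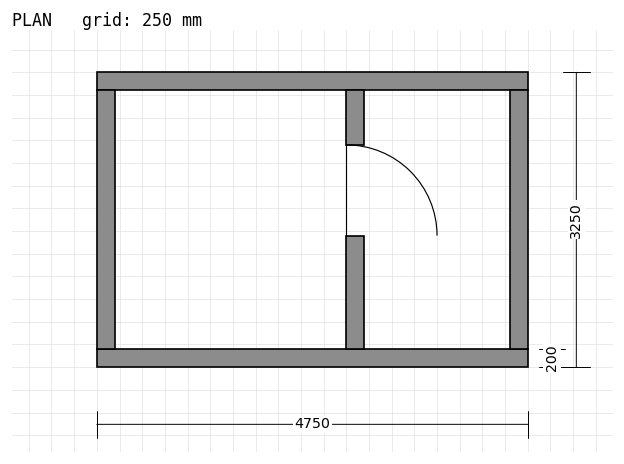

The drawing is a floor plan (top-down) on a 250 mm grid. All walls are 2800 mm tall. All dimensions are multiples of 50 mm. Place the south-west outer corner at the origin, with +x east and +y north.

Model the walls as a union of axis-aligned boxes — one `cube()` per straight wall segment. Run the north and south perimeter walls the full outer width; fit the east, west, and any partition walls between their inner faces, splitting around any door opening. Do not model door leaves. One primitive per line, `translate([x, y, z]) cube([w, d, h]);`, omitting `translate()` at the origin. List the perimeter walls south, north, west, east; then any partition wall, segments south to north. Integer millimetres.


cube([4750, 200, 2800]);
translate([0, 3050, 0]) cube([4750, 200, 2800]);
translate([0, 200, 0]) cube([200, 2850, 2800]);
translate([4550, 200, 0]) cube([200, 2850, 2800]);
translate([2750, 200, 0]) cube([200, 1250, 2800]);
translate([2750, 2450, 0]) cube([200, 600, 2800]);


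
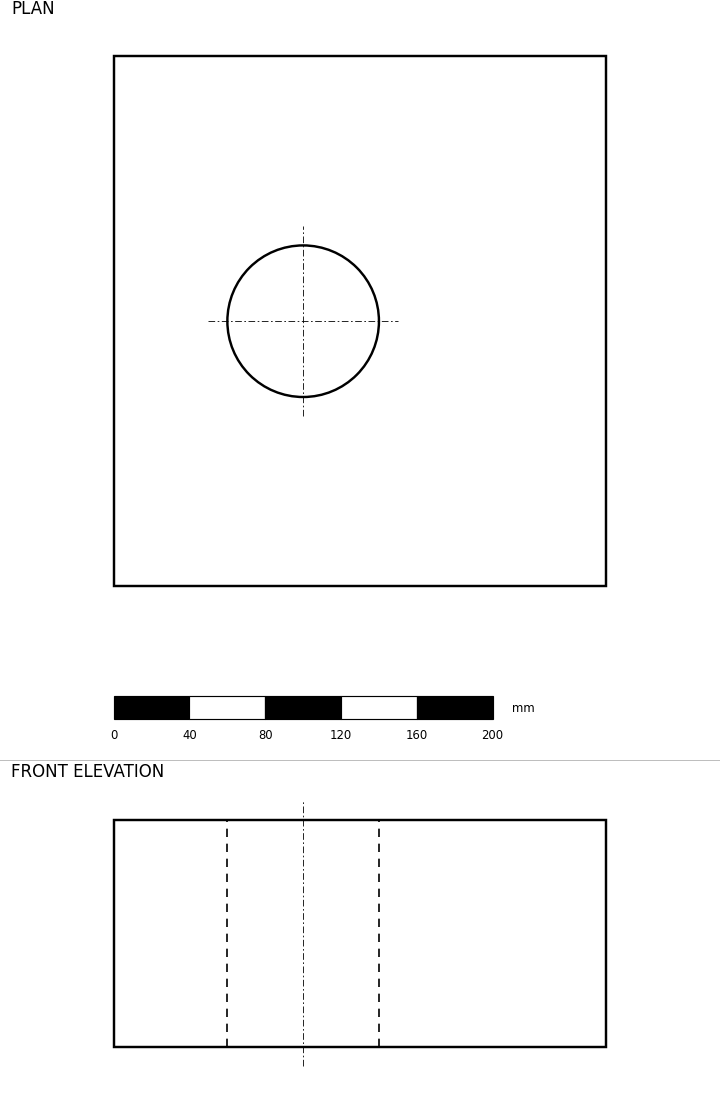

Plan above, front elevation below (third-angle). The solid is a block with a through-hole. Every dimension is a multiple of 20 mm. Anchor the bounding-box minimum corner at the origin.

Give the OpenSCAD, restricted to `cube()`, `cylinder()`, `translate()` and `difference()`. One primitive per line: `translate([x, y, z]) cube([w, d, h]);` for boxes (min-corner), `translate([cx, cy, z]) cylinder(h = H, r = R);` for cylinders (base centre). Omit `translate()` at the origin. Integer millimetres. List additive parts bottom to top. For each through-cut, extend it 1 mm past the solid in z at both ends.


difference() {
  cube([260, 280, 120]);
  translate([100, 140, -1]) cylinder(h = 122, r = 40);
}


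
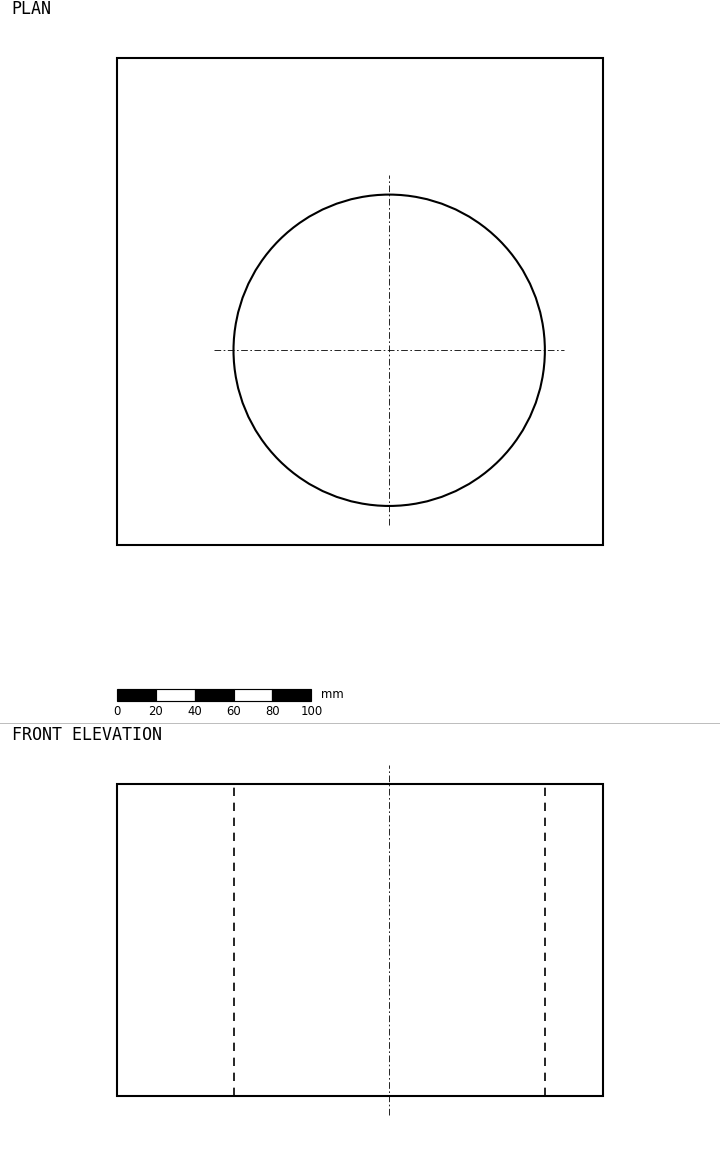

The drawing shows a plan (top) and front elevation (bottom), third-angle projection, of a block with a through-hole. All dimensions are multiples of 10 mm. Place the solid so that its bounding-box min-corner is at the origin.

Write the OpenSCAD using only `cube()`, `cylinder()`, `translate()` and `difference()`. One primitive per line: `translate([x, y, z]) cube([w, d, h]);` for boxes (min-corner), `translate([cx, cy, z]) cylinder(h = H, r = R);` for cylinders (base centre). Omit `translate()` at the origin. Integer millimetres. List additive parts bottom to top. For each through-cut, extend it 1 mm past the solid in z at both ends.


difference() {
  cube([250, 250, 160]);
  translate([140, 100, -1]) cylinder(h = 162, r = 80);
}
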